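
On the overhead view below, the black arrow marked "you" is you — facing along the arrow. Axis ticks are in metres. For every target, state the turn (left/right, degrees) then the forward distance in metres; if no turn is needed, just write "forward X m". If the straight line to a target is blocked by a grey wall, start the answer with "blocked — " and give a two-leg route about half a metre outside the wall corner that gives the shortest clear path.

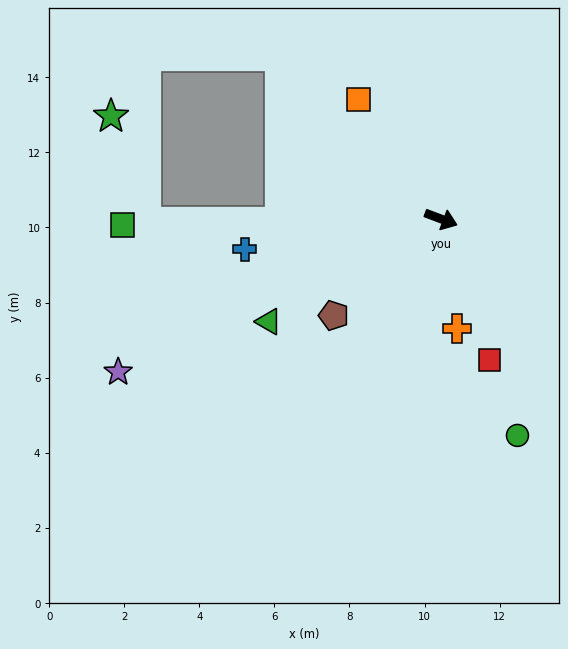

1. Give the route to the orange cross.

turn right 61°, forward 2.9 m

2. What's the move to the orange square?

turn left 145°, forward 3.9 m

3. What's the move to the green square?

turn right 158°, forward 8.5 m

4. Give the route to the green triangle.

turn right 129°, forward 5.3 m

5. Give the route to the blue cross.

turn right 151°, forward 5.3 m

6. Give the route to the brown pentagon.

turn right 117°, forward 3.8 m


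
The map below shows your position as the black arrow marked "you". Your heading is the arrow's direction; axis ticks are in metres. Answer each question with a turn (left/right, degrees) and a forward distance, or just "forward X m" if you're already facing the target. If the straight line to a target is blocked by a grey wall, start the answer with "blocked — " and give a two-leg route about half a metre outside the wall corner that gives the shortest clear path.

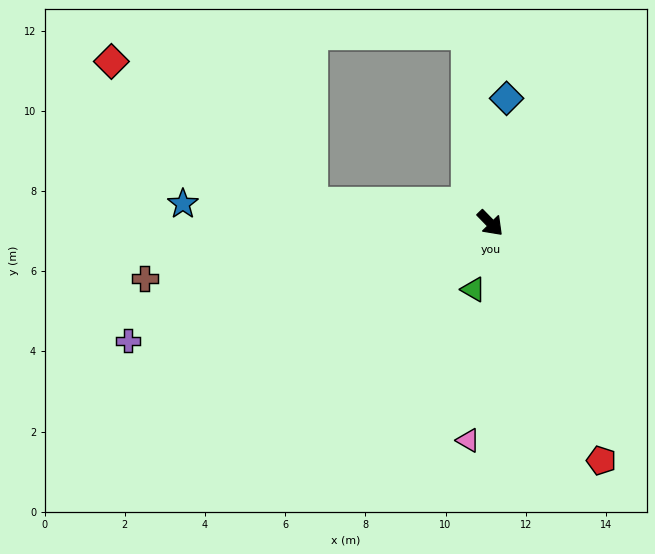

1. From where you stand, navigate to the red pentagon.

turn right 19°, forward 6.5 m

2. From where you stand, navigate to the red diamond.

blocked — turn right 140°, forward 4.5 m, then turn right 30°, forward 6.1 m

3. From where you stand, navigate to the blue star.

turn right 138°, forward 7.7 m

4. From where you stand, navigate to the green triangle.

turn right 59°, forward 1.7 m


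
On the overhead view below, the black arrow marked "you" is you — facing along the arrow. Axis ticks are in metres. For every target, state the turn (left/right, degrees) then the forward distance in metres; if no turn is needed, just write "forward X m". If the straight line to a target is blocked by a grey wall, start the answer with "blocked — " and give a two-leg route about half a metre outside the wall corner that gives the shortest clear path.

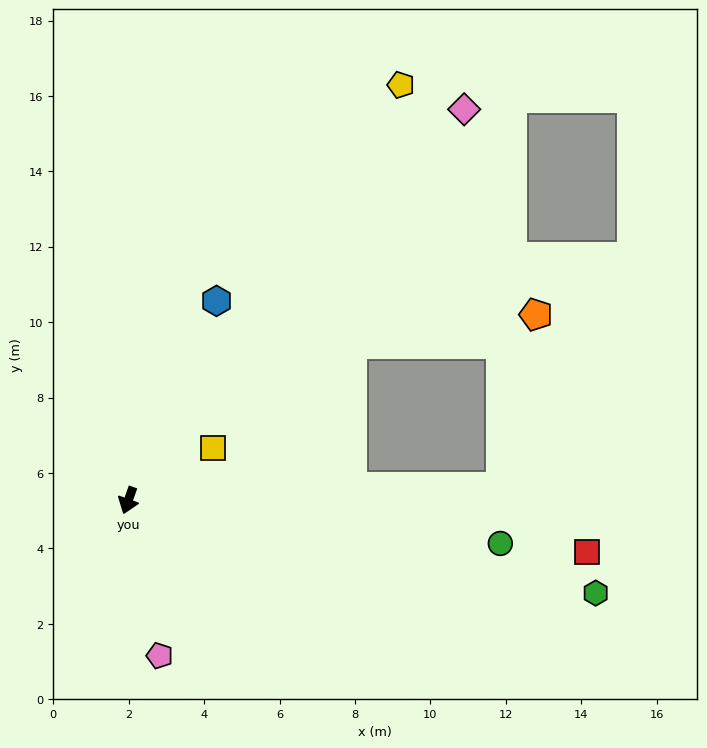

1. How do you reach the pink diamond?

turn left 159°, forward 13.7 m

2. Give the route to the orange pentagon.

blocked — turn left 111°, forward 9.9 m, then turn left 78°, forward 4.7 m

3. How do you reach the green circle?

turn left 103°, forward 9.9 m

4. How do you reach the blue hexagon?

turn left 176°, forward 5.8 m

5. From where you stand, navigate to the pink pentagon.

turn left 31°, forward 4.2 m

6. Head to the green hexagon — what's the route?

turn left 98°, forward 12.6 m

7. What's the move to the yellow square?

turn left 141°, forward 2.7 m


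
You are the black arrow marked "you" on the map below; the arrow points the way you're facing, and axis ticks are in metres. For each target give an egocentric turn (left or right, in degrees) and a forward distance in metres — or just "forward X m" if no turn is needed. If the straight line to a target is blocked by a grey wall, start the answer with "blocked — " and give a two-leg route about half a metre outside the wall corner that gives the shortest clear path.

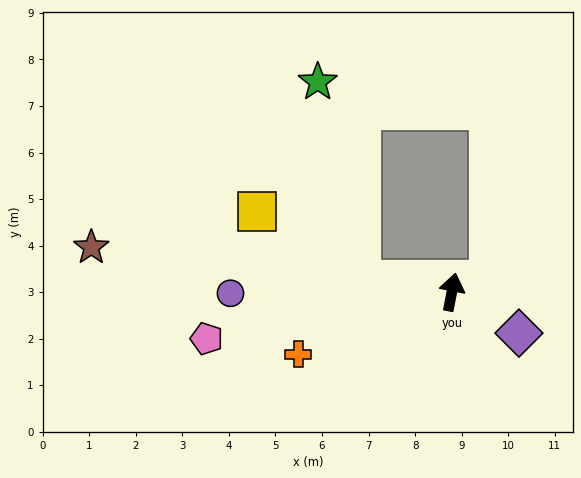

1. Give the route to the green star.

blocked — turn left 93°, forward 2.0 m, then turn right 70°, forward 4.4 m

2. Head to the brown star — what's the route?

turn left 94°, forward 7.8 m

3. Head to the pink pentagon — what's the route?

turn left 112°, forward 5.4 m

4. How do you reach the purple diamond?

turn right 111°, forward 1.7 m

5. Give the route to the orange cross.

turn left 123°, forward 3.6 m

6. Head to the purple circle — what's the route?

turn left 101°, forward 4.8 m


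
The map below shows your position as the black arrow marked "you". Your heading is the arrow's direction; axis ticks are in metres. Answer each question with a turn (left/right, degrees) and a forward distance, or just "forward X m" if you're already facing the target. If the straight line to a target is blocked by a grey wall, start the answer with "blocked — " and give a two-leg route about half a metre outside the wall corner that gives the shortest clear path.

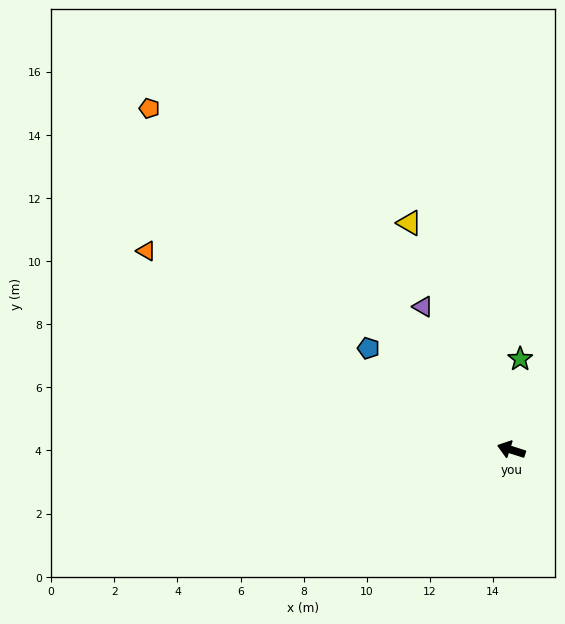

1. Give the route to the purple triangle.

turn right 41°, forward 5.3 m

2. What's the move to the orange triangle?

turn right 11°, forward 13.2 m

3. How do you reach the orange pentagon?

turn right 26°, forward 15.8 m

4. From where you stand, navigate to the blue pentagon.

turn right 18°, forward 5.6 m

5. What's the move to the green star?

turn right 78°, forward 2.9 m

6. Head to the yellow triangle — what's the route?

turn right 48°, forward 7.9 m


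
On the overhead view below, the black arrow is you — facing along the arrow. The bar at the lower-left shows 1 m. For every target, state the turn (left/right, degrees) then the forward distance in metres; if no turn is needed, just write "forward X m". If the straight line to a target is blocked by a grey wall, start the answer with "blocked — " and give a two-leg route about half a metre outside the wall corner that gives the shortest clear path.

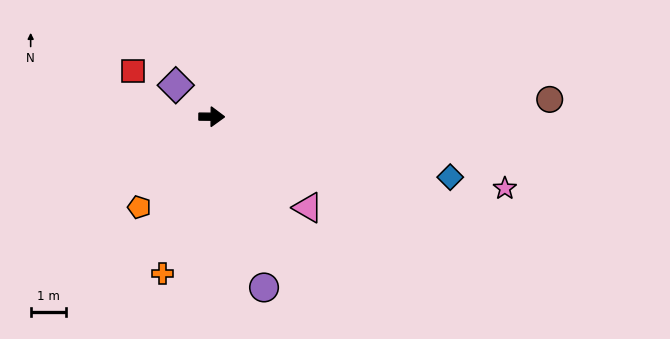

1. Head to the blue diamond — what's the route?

turn right 14°, forward 7.0 m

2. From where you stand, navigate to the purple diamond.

turn left 139°, forward 1.4 m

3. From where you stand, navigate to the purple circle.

turn right 72°, forward 5.1 m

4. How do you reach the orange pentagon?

turn right 128°, forward 3.3 m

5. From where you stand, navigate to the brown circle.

turn left 3°, forward 9.6 m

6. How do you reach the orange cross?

turn right 107°, forward 4.7 m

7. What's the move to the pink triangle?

turn right 43°, forward 3.8 m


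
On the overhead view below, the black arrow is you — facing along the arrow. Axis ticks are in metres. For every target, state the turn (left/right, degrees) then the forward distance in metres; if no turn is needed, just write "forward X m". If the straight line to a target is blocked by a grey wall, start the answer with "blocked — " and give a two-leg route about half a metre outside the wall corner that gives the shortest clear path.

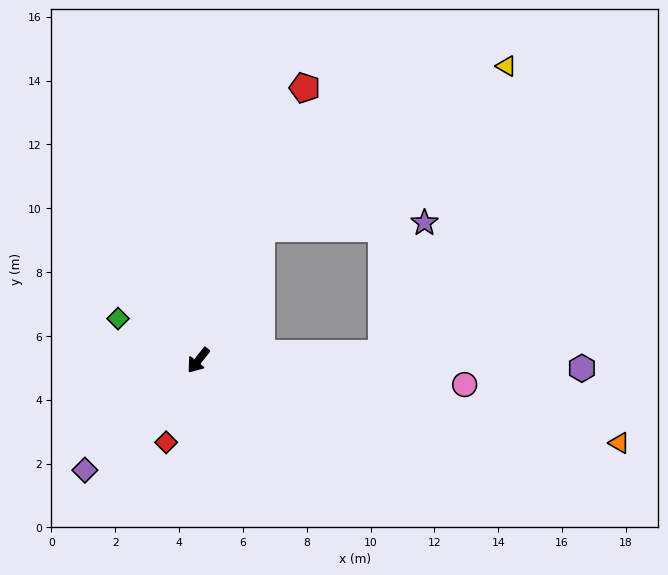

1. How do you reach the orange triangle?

turn left 117°, forward 13.4 m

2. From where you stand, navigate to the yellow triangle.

blocked — turn right 167°, forward 4.6 m, then turn right 31°, forward 9.2 m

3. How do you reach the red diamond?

turn left 17°, forward 2.8 m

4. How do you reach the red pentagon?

turn right 163°, forward 9.2 m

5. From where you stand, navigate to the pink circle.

turn left 123°, forward 8.4 m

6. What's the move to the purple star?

blocked — turn right 167°, forward 4.6 m, then turn right 63°, forward 5.1 m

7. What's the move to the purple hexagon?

turn left 127°, forward 12.0 m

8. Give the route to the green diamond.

turn right 79°, forward 2.8 m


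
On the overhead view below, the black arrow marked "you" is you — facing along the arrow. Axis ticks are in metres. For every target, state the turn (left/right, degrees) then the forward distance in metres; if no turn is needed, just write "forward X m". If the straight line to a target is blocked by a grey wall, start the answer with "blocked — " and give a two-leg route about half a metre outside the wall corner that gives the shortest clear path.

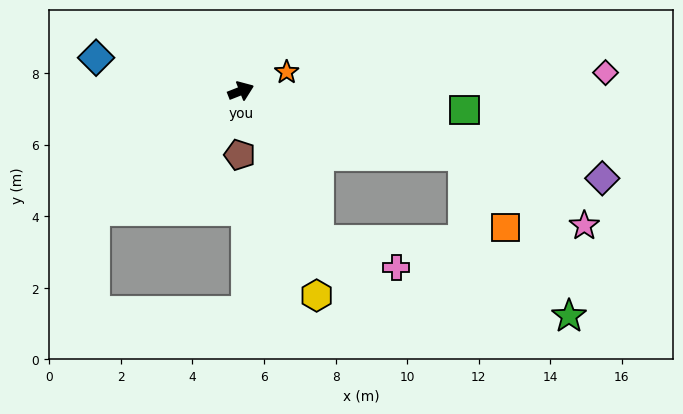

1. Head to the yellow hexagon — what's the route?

turn right 91°, forward 6.1 m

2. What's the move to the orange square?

blocked — turn right 38°, forward 6.5 m, then turn right 43°, forward 2.3 m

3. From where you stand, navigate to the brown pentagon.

turn right 113°, forward 1.8 m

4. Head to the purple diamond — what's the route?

turn right 35°, forward 10.4 m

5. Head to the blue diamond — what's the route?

turn left 146°, forward 4.2 m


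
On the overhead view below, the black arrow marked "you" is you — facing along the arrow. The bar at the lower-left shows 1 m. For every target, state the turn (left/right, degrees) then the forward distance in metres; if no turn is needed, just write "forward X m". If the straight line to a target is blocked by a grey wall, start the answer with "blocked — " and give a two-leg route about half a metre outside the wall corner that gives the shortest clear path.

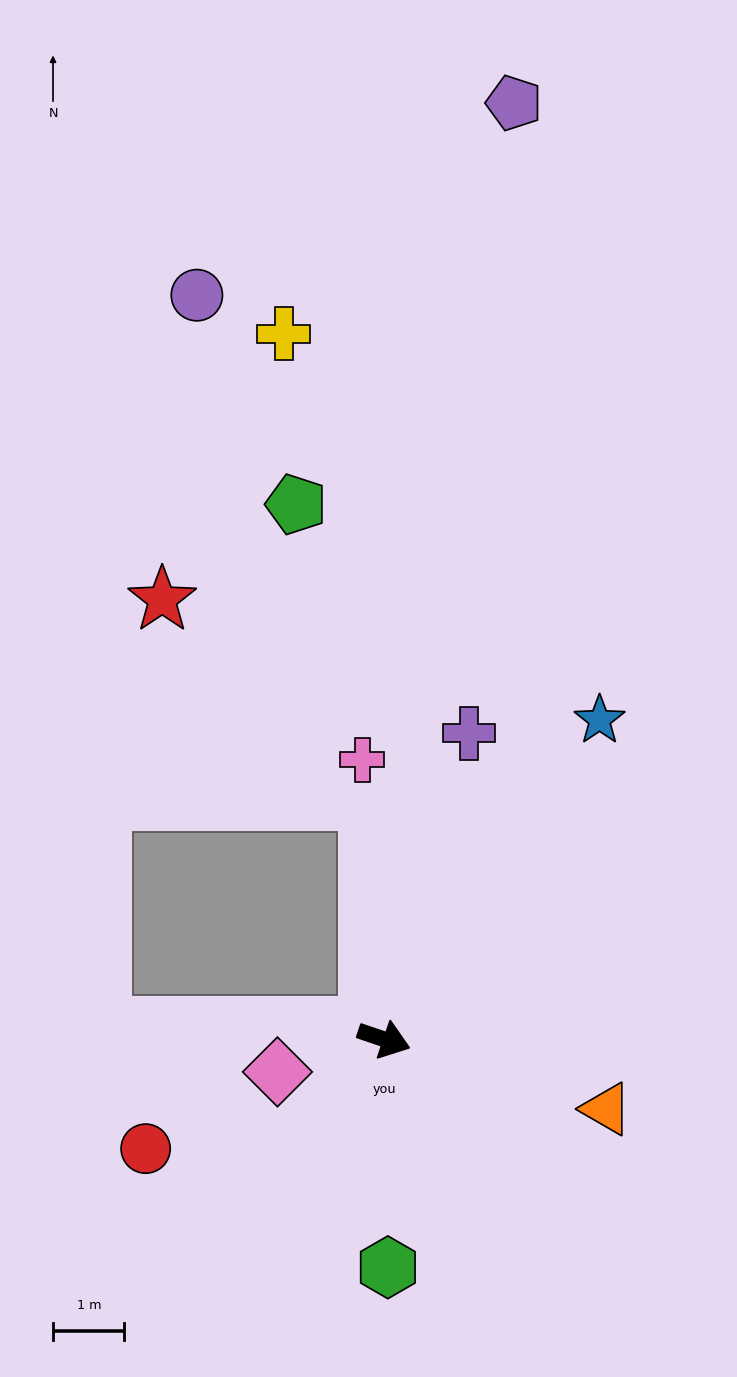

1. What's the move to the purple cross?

turn left 93°, forward 4.4 m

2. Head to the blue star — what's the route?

turn left 75°, forward 5.4 m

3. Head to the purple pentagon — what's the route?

turn left 101°, forward 13.2 m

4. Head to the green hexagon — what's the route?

turn right 70°, forward 3.2 m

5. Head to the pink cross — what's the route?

turn left 113°, forward 3.9 m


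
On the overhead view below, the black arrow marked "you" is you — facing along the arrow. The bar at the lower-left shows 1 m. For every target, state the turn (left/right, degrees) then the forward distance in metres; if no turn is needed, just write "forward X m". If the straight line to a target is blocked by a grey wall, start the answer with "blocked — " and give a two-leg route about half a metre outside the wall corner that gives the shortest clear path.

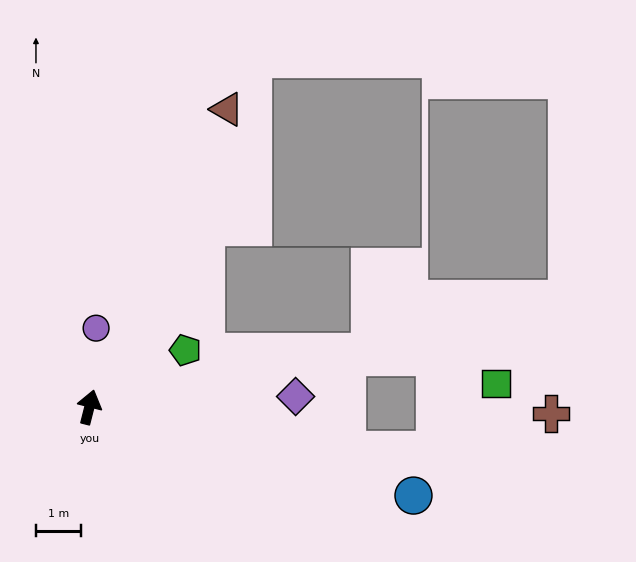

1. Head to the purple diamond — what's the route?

turn right 73°, forward 4.6 m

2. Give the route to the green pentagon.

turn right 45°, forward 2.5 m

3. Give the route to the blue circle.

turn right 91°, forward 7.4 m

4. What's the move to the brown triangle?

turn right 11°, forward 7.3 m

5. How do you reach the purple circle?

turn left 9°, forward 1.8 m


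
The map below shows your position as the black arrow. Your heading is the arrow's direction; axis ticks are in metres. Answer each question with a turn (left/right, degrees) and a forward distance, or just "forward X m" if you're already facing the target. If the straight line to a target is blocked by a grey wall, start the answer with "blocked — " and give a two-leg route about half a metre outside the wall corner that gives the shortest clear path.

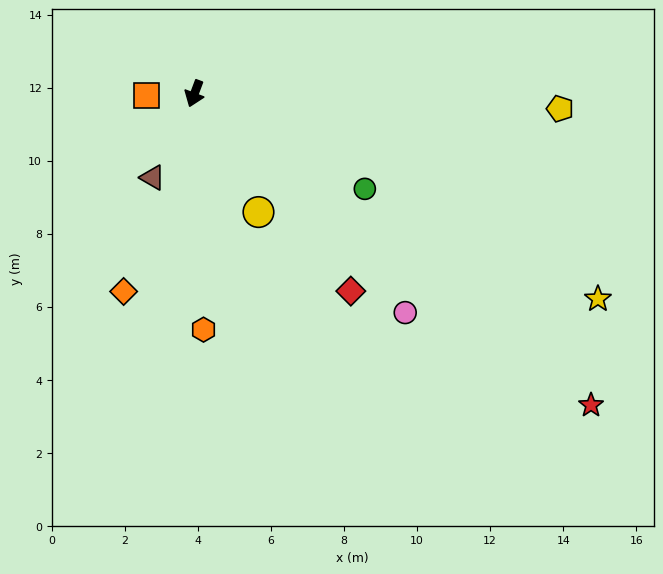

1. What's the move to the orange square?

turn right 67°, forward 1.3 m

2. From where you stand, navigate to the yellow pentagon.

turn left 108°, forward 10.0 m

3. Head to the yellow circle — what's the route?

turn left 49°, forward 3.7 m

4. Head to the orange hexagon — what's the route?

turn left 23°, forward 6.5 m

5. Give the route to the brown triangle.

turn right 6°, forward 2.6 m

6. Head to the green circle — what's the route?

turn left 81°, forward 5.3 m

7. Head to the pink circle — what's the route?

turn left 64°, forward 8.3 m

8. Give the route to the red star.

turn left 72°, forward 13.8 m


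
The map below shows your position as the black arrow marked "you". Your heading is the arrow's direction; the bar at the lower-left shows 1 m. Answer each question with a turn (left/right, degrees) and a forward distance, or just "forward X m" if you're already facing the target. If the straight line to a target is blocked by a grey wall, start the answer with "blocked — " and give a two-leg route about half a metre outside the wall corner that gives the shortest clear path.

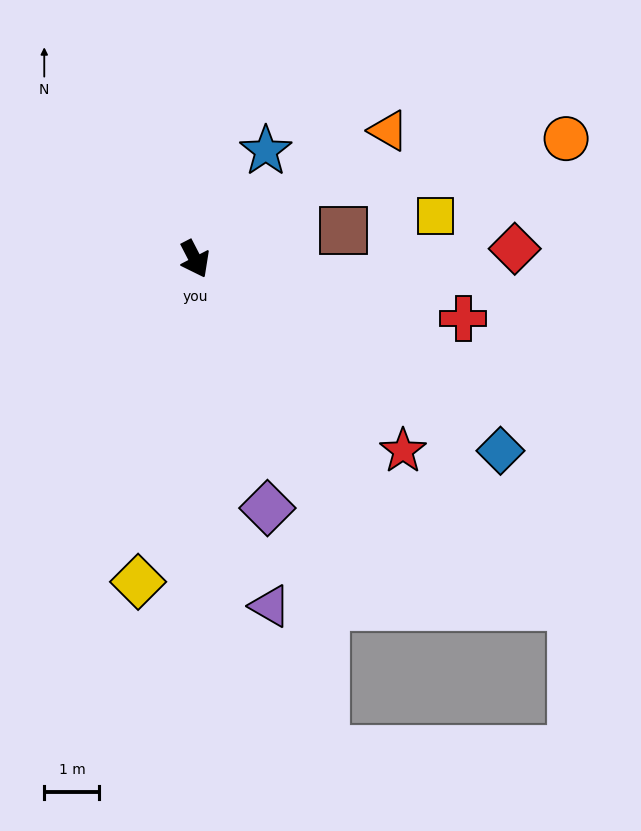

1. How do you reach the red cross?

turn left 50°, forward 5.0 m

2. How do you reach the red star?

turn left 20°, forward 5.1 m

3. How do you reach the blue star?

turn left 119°, forward 2.3 m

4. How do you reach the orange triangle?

turn left 96°, forward 4.2 m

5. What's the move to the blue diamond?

turn left 31°, forward 6.5 m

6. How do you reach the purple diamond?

turn right 11°, forward 4.7 m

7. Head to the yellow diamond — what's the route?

turn right 37°, forward 5.9 m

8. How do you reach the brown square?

turn left 74°, forward 2.7 m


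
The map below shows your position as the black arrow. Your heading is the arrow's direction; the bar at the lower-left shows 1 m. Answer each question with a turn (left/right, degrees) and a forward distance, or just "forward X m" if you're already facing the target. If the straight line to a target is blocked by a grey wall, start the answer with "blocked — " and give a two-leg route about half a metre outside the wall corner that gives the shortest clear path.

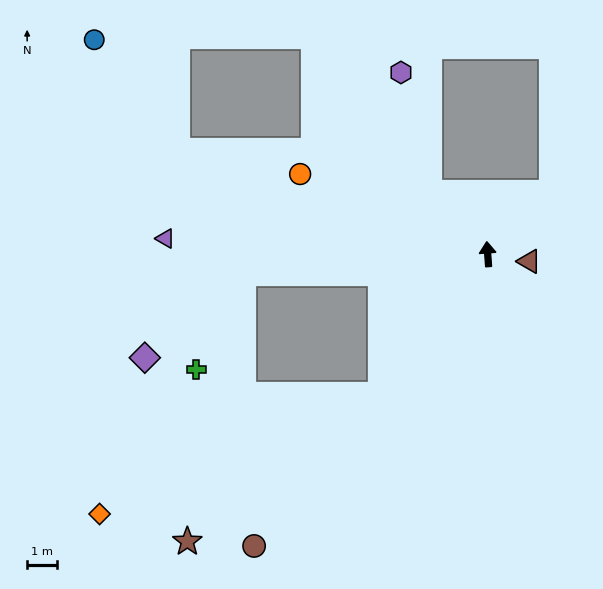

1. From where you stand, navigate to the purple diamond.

blocked — turn left 90°, forward 8.2 m, then turn left 36°, forward 4.3 m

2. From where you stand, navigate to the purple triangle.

turn left 83°, forward 10.8 m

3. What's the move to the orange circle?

turn left 63°, forward 6.8 m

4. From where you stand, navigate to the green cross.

blocked — turn left 90°, forward 8.2 m, then turn left 60°, forward 3.6 m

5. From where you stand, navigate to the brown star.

blocked — turn left 138°, forward 5.9 m, then turn right 15°, forward 8.1 m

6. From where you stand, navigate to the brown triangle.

turn right 104°, forward 1.4 m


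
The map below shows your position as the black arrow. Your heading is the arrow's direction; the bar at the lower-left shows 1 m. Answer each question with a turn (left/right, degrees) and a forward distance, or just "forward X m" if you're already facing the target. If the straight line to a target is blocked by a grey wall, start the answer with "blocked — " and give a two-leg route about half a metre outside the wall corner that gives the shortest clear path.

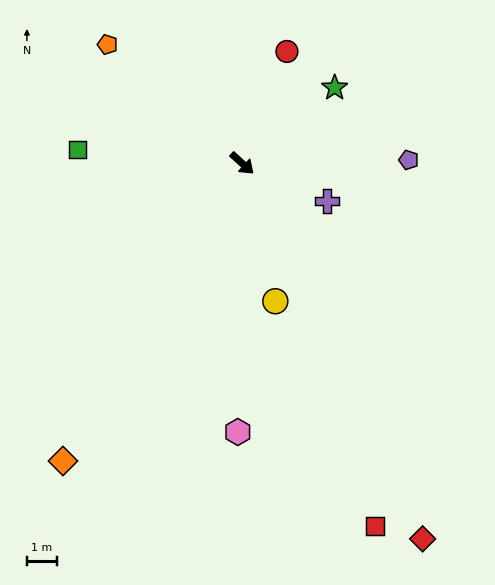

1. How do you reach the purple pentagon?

turn left 43°, forward 5.5 m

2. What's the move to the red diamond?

turn right 22°, forward 13.8 m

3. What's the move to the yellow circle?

turn right 34°, forward 4.7 m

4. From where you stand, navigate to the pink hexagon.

turn right 49°, forward 8.9 m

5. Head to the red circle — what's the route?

turn left 110°, forward 4.0 m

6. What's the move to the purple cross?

turn left 18°, forward 3.1 m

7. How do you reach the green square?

turn right 143°, forward 5.5 m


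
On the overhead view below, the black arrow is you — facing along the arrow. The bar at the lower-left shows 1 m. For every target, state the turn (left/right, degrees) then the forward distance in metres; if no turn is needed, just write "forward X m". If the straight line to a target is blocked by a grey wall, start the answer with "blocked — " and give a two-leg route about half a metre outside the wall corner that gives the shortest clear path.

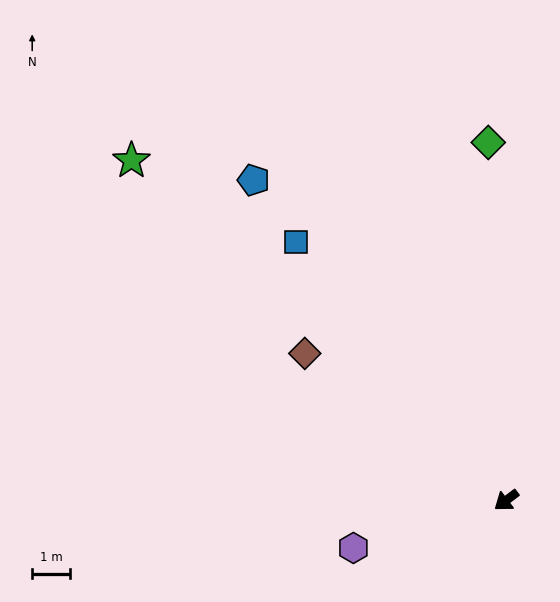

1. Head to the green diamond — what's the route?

turn right 124°, forward 9.4 m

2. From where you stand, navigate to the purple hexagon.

turn right 20°, forward 4.2 m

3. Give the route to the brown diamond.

turn right 73°, forward 6.6 m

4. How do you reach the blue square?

turn right 88°, forward 8.8 m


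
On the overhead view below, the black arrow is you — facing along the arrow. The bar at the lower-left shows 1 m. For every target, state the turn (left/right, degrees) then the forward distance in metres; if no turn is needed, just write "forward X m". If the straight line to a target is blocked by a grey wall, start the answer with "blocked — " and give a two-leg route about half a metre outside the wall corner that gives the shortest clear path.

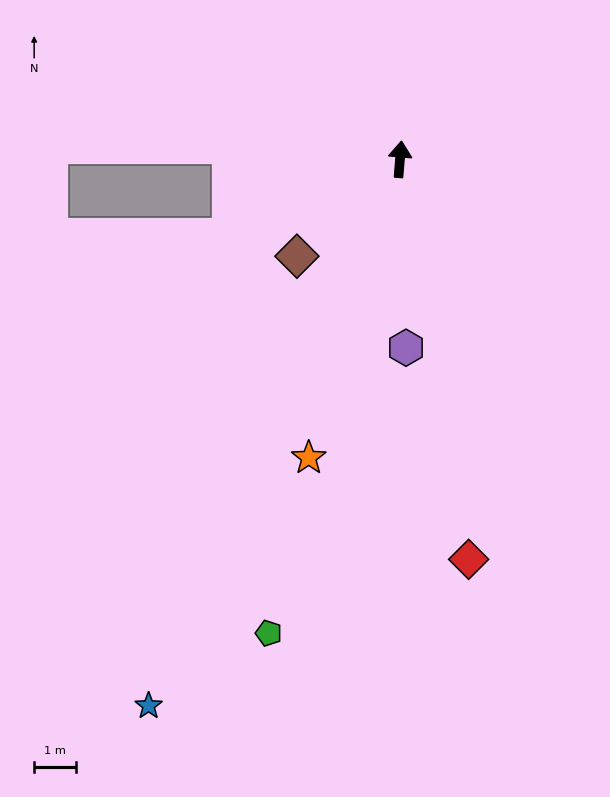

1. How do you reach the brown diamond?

turn left 138°, forward 3.4 m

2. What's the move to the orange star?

turn left 168°, forward 7.5 m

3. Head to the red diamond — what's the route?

turn right 166°, forward 9.7 m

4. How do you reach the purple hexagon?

turn right 173°, forward 4.5 m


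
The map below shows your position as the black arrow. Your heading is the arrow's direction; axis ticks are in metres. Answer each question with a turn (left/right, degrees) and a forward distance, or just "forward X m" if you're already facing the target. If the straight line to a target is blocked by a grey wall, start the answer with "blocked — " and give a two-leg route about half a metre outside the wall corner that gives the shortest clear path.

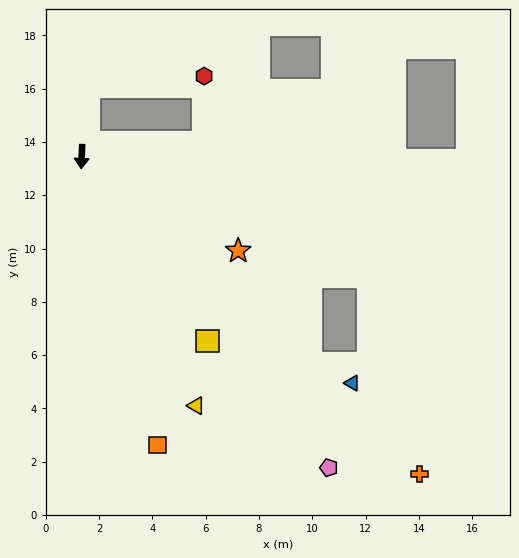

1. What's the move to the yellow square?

turn left 37°, forward 8.4 m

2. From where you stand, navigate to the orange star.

turn left 61°, forward 6.9 m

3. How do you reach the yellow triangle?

turn left 27°, forward 10.3 m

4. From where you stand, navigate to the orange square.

turn left 17°, forward 11.2 m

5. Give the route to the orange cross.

turn left 49°, forward 17.4 m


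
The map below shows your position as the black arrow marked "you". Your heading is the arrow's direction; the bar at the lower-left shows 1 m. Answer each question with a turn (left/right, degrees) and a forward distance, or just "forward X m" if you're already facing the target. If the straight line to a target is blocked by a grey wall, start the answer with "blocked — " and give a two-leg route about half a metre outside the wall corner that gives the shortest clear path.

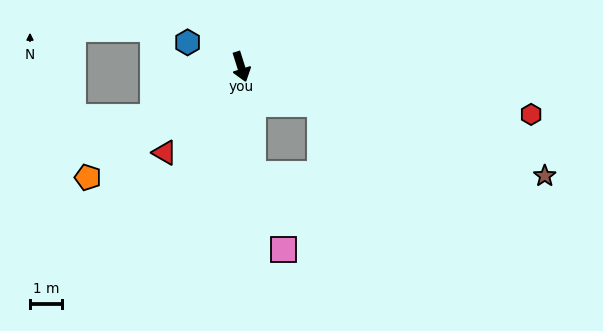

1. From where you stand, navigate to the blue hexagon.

turn right 132°, forward 1.8 m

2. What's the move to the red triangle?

turn right 59°, forward 3.6 m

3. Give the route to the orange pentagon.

turn right 72°, forward 5.9 m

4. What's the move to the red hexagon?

turn left 63°, forward 9.2 m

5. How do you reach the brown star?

turn left 53°, forward 10.1 m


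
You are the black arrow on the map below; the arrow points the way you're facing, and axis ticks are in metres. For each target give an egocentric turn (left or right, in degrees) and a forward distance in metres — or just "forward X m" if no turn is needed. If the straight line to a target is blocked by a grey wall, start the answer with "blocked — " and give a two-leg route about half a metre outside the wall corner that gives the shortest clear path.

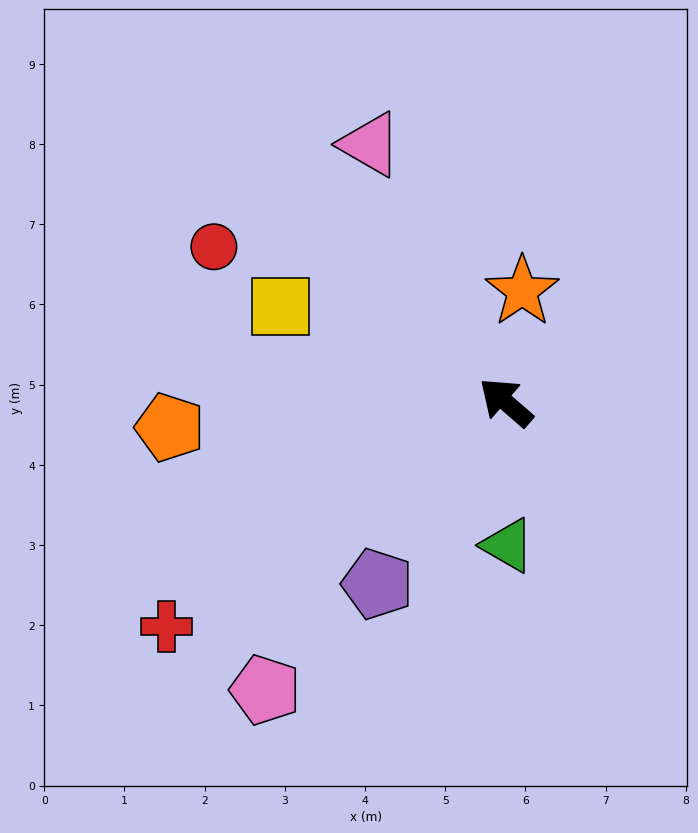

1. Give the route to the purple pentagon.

turn left 96°, forward 2.8 m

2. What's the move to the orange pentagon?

turn left 45°, forward 4.2 m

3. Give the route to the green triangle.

turn left 132°, forward 1.8 m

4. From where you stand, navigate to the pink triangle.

turn right 21°, forward 3.6 m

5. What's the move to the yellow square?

turn left 18°, forward 3.1 m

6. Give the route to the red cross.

turn left 74°, forward 5.1 m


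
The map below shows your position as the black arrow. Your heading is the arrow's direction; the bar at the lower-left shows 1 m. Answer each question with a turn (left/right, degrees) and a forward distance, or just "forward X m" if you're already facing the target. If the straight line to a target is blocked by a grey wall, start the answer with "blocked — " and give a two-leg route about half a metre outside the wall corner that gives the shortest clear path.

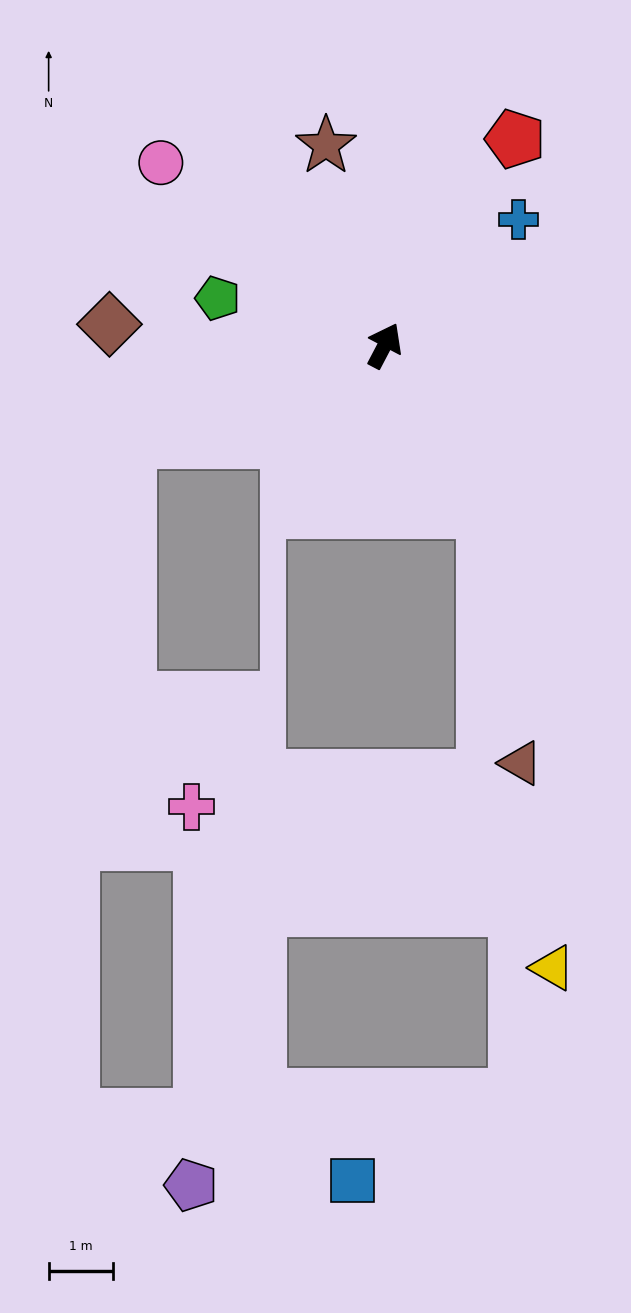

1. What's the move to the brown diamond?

turn left 113°, forward 4.3 m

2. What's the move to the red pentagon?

turn right 5°, forward 3.8 m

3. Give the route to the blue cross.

turn right 19°, forward 2.8 m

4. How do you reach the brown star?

turn left 44°, forward 3.2 m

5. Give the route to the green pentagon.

turn left 102°, forward 2.7 m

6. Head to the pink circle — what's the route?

turn left 78°, forward 4.5 m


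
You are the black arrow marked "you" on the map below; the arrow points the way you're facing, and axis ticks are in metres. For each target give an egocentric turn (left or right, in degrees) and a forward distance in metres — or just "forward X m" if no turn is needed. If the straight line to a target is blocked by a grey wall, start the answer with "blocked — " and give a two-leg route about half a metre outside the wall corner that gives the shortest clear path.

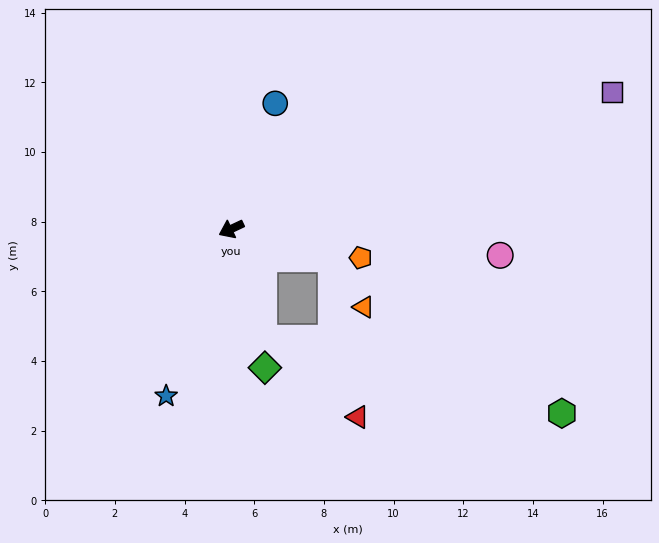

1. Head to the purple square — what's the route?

turn left 175°, forward 11.6 m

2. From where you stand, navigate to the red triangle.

blocked — turn left 139°, forward 3.0 m, then turn right 65°, forward 4.6 m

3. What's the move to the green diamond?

turn left 78°, forward 4.1 m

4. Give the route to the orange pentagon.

turn left 142°, forward 3.8 m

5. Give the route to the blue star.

turn left 43°, forward 5.1 m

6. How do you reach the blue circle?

turn right 135°, forward 3.8 m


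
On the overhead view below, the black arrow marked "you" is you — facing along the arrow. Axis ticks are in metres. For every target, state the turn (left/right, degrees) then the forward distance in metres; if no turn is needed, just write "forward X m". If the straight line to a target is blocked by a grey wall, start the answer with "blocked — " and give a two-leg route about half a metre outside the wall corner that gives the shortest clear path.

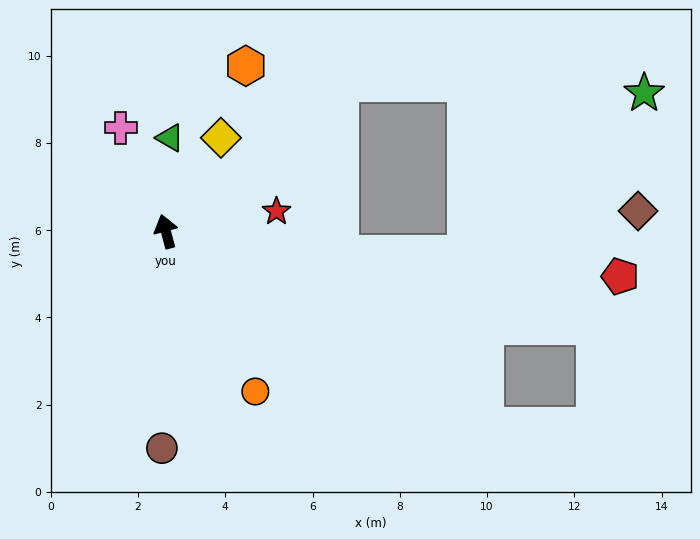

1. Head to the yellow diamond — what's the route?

turn right 45°, forward 2.5 m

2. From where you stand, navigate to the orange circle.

turn right 166°, forward 4.2 m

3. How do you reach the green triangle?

turn right 17°, forward 2.1 m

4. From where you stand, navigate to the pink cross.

turn left 9°, forward 2.6 m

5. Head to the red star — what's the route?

turn right 95°, forward 2.6 m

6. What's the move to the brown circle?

turn left 164°, forward 5.0 m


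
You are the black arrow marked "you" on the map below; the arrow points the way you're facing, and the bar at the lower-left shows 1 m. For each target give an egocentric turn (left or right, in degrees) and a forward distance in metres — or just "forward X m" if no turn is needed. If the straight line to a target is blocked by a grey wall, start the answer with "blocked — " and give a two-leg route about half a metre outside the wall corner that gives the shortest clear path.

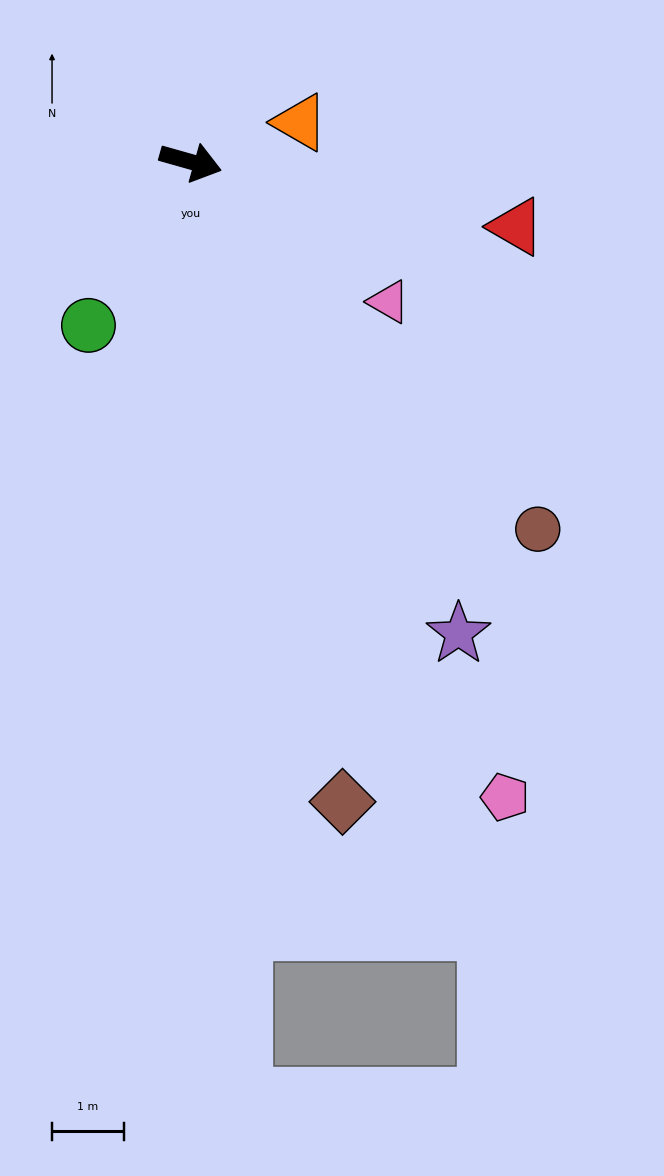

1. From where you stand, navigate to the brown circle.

turn right 31°, forward 7.0 m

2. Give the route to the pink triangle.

turn right 19°, forward 3.4 m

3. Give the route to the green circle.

turn right 106°, forward 2.7 m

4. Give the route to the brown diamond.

turn right 61°, forward 9.1 m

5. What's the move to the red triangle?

turn left 5°, forward 4.6 m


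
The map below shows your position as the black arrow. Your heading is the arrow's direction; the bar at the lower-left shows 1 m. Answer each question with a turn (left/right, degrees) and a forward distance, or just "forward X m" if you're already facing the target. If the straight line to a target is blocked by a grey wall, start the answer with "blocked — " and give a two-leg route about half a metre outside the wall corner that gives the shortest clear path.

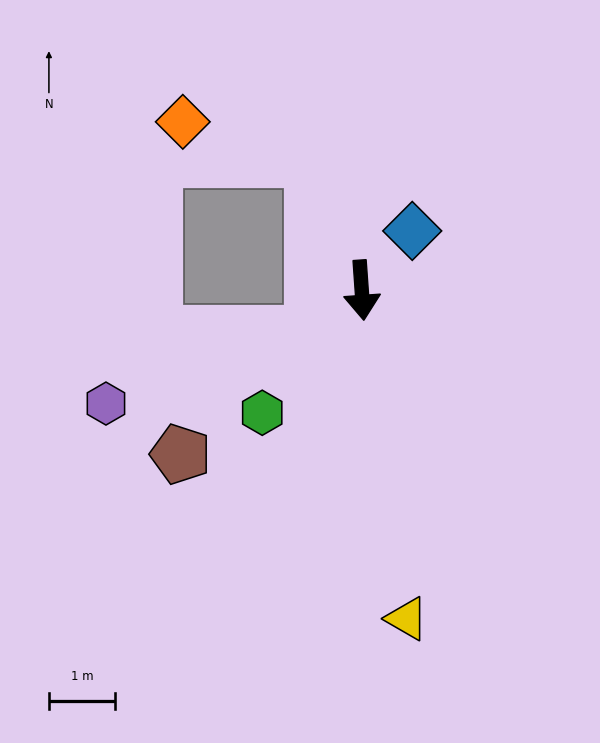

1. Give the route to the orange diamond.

blocked — turn right 163°, forward 2.1 m, then turn left 53°, forward 2.0 m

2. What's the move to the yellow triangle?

turn left 4°, forward 5.0 m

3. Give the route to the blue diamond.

turn left 136°, forward 1.2 m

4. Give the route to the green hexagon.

turn right 43°, forward 2.4 m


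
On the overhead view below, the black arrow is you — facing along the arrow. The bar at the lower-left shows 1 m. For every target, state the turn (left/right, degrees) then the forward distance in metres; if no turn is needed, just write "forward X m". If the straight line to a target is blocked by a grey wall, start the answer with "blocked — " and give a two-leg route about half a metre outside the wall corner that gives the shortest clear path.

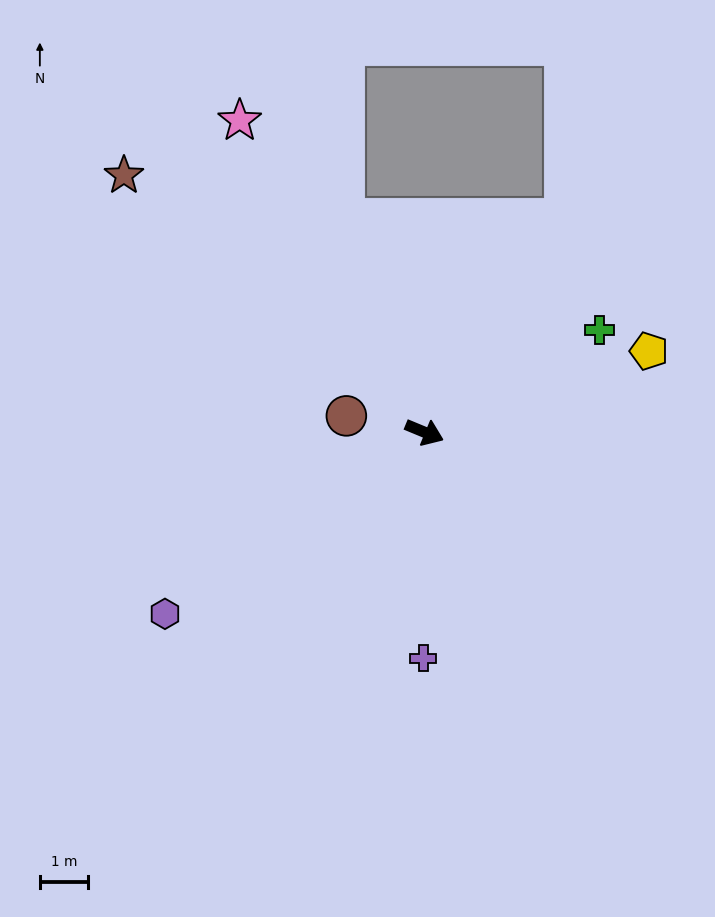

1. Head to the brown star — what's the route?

turn left 162°, forward 8.2 m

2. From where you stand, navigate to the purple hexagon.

turn right 122°, forward 6.6 m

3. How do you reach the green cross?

turn left 53°, forward 4.2 m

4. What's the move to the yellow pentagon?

turn left 42°, forward 5.0 m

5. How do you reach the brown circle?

turn right 169°, forward 1.7 m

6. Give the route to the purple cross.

turn right 68°, forward 4.7 m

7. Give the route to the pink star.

turn left 143°, forward 7.5 m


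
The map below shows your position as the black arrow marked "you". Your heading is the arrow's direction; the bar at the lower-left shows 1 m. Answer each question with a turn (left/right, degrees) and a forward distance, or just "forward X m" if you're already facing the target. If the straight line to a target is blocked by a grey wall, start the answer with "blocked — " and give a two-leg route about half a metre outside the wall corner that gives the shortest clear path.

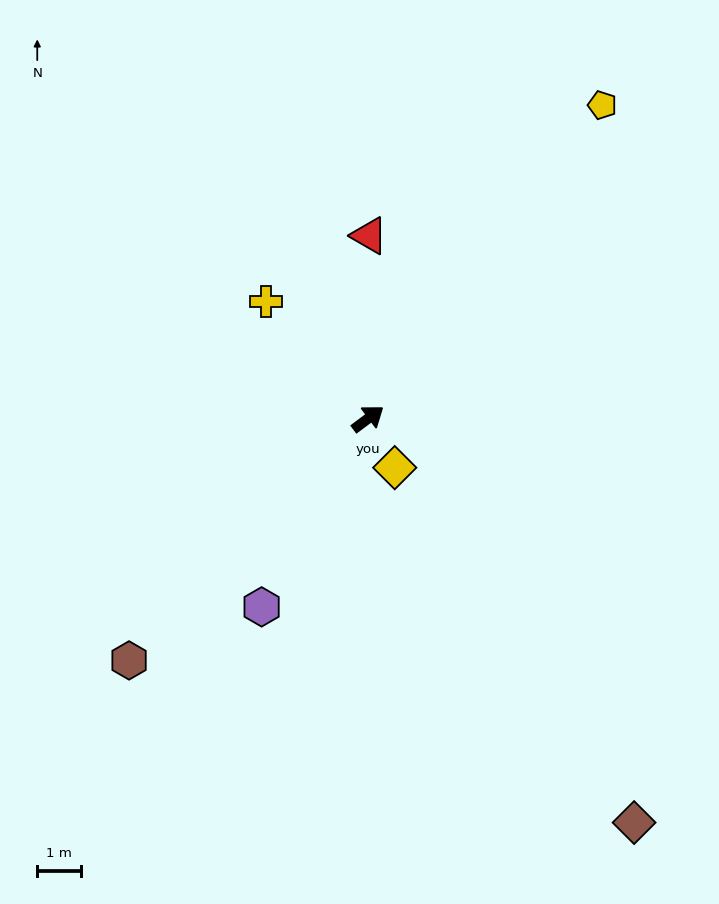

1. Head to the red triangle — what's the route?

turn left 53°, forward 4.1 m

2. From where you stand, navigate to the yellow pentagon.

turn left 16°, forward 8.9 m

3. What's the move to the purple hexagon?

turn right 156°, forward 4.9 m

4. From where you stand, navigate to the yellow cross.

turn left 94°, forward 3.5 m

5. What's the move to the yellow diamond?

turn right 98°, forward 1.3 m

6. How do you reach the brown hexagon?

turn right 171°, forward 7.7 m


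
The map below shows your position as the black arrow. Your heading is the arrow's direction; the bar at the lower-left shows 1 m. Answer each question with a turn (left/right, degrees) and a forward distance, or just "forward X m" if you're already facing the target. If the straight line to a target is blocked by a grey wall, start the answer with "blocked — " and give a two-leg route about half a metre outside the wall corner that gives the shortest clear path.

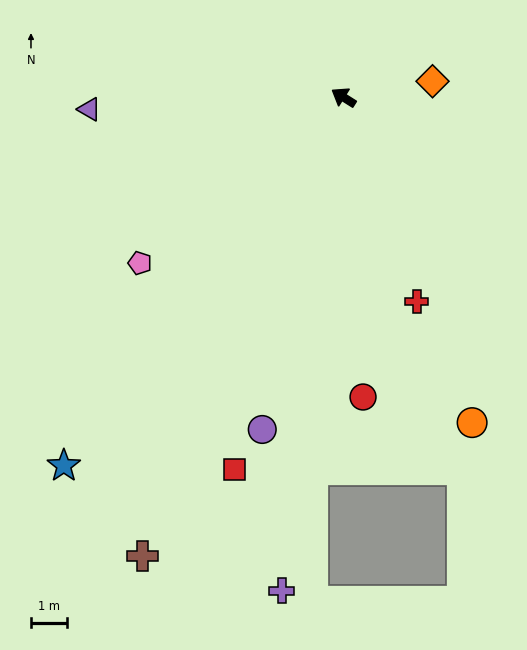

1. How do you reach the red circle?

turn left 126°, forward 8.3 m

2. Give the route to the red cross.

turn left 142°, forward 6.0 m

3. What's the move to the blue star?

turn left 85°, forward 12.8 m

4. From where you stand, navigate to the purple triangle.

turn left 35°, forward 7.0 m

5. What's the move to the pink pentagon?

turn left 71°, forward 7.3 m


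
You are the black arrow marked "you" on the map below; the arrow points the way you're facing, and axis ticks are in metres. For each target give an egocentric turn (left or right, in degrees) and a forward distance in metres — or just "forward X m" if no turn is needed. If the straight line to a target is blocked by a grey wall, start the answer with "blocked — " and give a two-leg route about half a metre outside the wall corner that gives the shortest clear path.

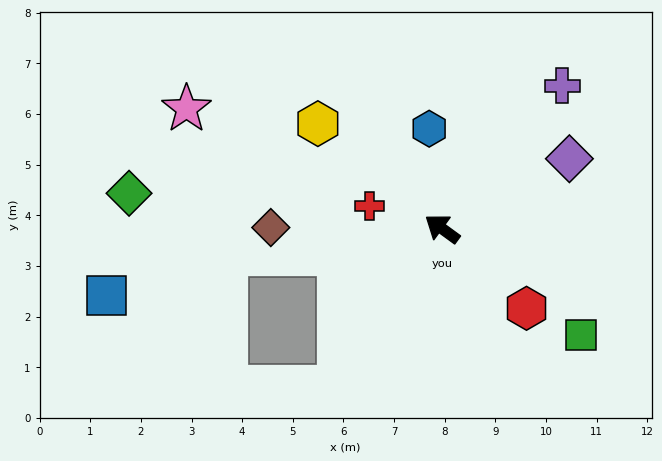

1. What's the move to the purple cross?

turn right 94°, forward 3.7 m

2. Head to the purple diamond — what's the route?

turn right 115°, forward 2.9 m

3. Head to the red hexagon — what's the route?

turn left 173°, forward 2.3 m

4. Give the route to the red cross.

turn left 19°, forward 1.5 m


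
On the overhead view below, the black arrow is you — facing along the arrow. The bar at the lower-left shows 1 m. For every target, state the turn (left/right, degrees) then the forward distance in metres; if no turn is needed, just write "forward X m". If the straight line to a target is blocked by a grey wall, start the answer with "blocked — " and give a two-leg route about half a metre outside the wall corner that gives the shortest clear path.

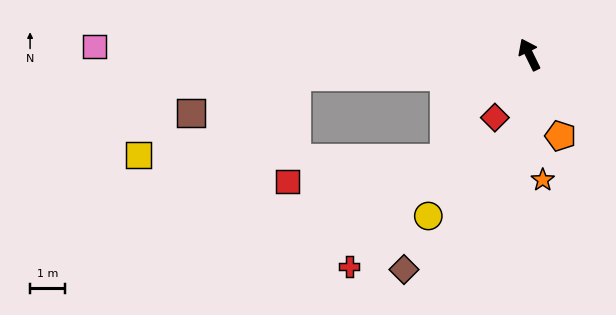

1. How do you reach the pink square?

turn left 63°, forward 12.3 m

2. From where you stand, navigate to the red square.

blocked — turn left 69°, forward 6.6 m, then turn left 81°, forward 3.0 m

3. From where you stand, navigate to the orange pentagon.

turn left 175°, forward 2.5 m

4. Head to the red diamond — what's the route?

turn left 125°, forward 2.0 m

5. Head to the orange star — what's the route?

turn left 160°, forward 3.6 m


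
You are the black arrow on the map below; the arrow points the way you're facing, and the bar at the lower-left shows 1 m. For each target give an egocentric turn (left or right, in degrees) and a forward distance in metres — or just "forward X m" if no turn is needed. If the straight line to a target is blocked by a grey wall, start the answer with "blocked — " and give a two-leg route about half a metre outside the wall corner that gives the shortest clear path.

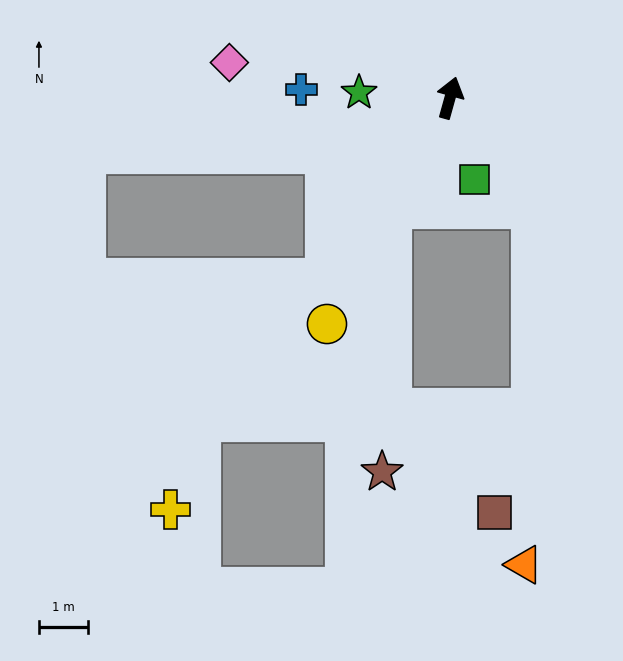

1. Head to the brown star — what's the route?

blocked — turn left 167°, forward 2.5 m, then turn left 27°, forward 5.4 m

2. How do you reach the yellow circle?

turn left 167°, forward 5.2 m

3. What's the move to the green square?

turn right 148°, forward 1.7 m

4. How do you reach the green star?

turn left 102°, forward 1.8 m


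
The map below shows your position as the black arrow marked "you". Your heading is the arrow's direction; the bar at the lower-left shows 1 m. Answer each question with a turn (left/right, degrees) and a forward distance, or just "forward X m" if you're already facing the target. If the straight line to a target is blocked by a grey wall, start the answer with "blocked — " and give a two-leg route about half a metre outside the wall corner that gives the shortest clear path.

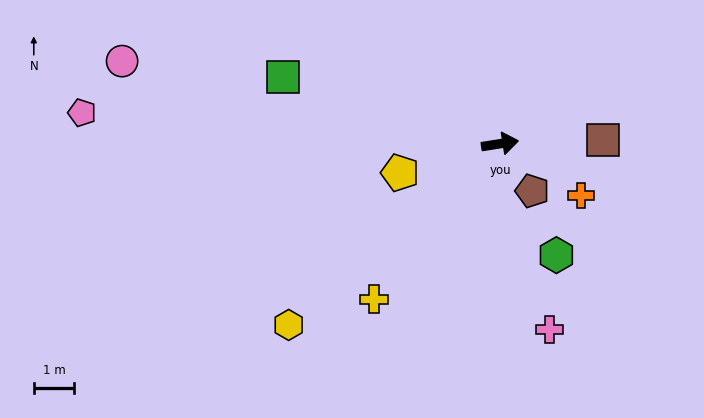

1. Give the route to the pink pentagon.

turn left 167°, forward 10.3 m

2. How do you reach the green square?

turn left 154°, forward 5.6 m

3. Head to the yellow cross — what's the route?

turn right 138°, forward 4.9 m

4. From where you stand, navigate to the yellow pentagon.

turn right 173°, forward 2.6 m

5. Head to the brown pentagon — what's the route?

turn right 65°, forward 1.4 m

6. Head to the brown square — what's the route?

turn right 7°, forward 2.5 m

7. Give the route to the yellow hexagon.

turn right 148°, forward 6.9 m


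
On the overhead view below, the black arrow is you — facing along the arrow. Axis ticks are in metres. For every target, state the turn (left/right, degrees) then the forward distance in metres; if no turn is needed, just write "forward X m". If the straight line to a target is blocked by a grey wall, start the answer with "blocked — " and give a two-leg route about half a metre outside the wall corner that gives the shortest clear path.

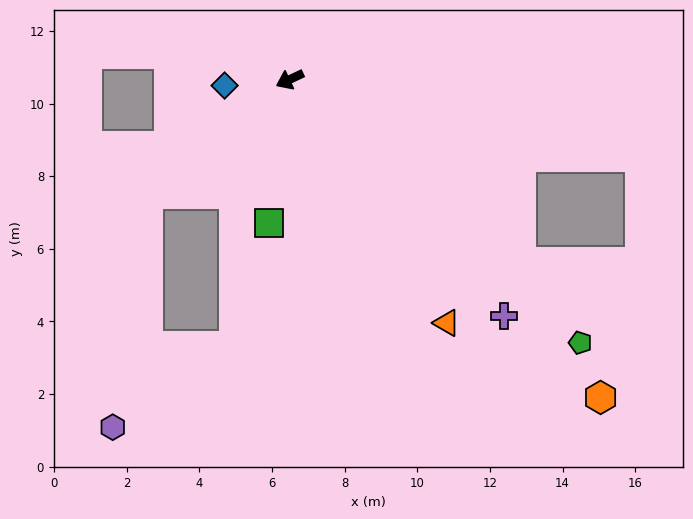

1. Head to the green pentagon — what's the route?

turn left 113°, forward 10.8 m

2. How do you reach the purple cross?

turn left 107°, forward 8.8 m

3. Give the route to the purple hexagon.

blocked — turn left 14°, forward 5.0 m, then turn left 42°, forward 6.5 m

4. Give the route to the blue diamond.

turn right 20°, forward 1.8 m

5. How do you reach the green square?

turn left 57°, forward 4.0 m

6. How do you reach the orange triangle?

turn left 98°, forward 8.0 m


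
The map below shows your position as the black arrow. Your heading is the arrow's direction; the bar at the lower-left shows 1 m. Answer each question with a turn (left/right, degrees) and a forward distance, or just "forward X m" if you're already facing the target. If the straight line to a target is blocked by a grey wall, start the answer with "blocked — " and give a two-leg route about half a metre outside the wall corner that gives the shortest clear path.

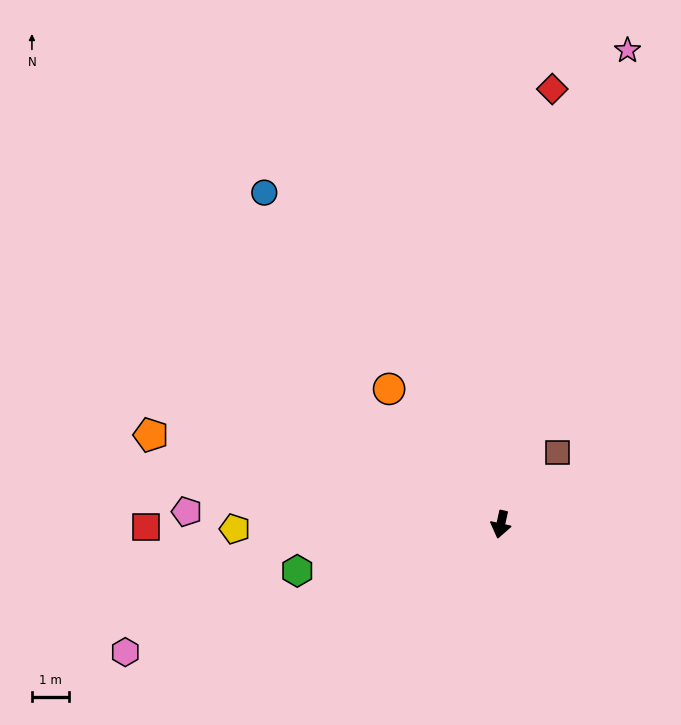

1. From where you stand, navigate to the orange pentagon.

turn right 92°, forward 9.7 m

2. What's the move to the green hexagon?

turn right 65°, forward 5.6 m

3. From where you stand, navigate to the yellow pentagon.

turn right 77°, forward 7.1 m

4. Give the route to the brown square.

turn left 154°, forward 2.5 m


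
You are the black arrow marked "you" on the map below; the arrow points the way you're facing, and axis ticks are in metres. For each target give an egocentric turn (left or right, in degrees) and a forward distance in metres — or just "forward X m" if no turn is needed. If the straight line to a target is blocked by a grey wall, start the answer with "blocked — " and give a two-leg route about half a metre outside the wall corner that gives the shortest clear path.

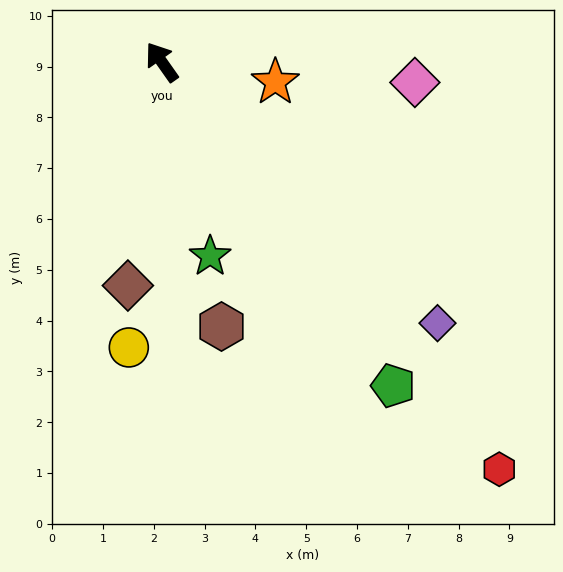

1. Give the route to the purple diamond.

turn right 169°, forward 7.5 m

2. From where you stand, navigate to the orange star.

turn right 135°, forward 2.3 m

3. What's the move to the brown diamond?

turn left 136°, forward 4.5 m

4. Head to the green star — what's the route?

turn left 159°, forward 3.9 m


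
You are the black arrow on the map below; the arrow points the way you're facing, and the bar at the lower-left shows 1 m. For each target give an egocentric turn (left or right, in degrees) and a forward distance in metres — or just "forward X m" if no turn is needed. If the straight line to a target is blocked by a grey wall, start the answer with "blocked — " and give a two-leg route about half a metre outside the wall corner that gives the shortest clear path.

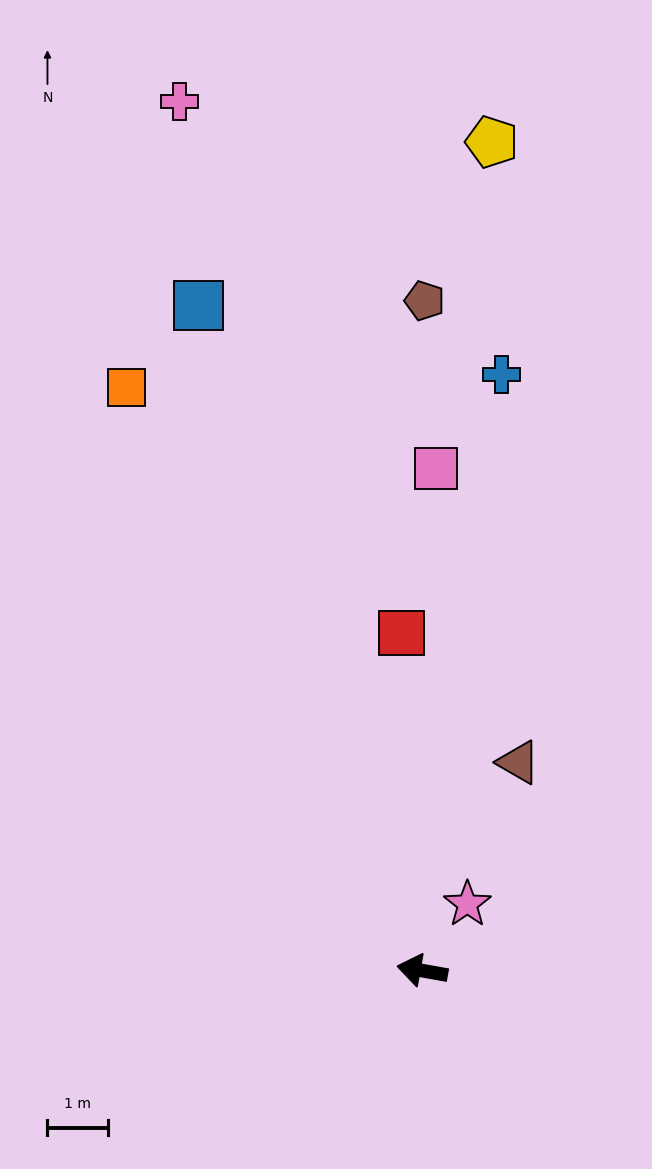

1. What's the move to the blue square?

turn right 61°, forward 11.6 m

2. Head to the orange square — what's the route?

turn right 53°, forward 10.8 m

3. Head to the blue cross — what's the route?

turn right 87°, forward 9.9 m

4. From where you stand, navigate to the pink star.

turn right 114°, forward 1.3 m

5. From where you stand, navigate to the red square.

turn right 76°, forward 5.6 m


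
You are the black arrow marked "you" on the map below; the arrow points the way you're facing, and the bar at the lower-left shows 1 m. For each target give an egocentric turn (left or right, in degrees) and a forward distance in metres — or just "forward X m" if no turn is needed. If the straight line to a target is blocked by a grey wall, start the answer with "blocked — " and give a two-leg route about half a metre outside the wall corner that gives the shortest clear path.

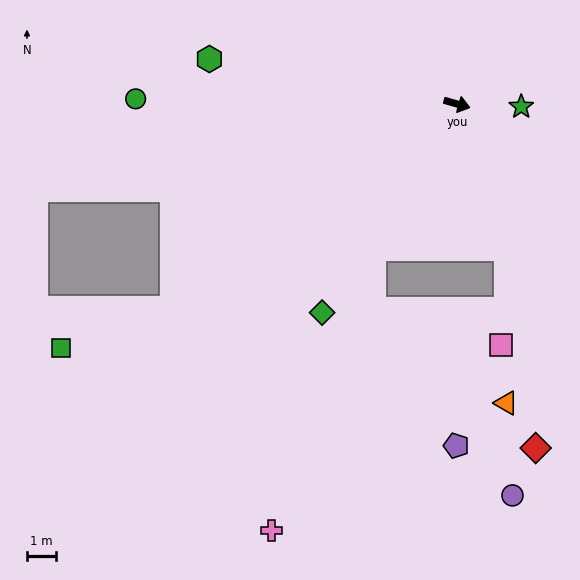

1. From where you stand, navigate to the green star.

turn left 14°, forward 2.2 m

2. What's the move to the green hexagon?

turn right 174°, forward 8.5 m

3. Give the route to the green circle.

turn right 165°, forward 10.9 m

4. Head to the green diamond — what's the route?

turn right 107°, forward 8.4 m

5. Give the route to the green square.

blocked — turn right 128°, forward 11.9 m, then turn right 17°, forward 4.0 m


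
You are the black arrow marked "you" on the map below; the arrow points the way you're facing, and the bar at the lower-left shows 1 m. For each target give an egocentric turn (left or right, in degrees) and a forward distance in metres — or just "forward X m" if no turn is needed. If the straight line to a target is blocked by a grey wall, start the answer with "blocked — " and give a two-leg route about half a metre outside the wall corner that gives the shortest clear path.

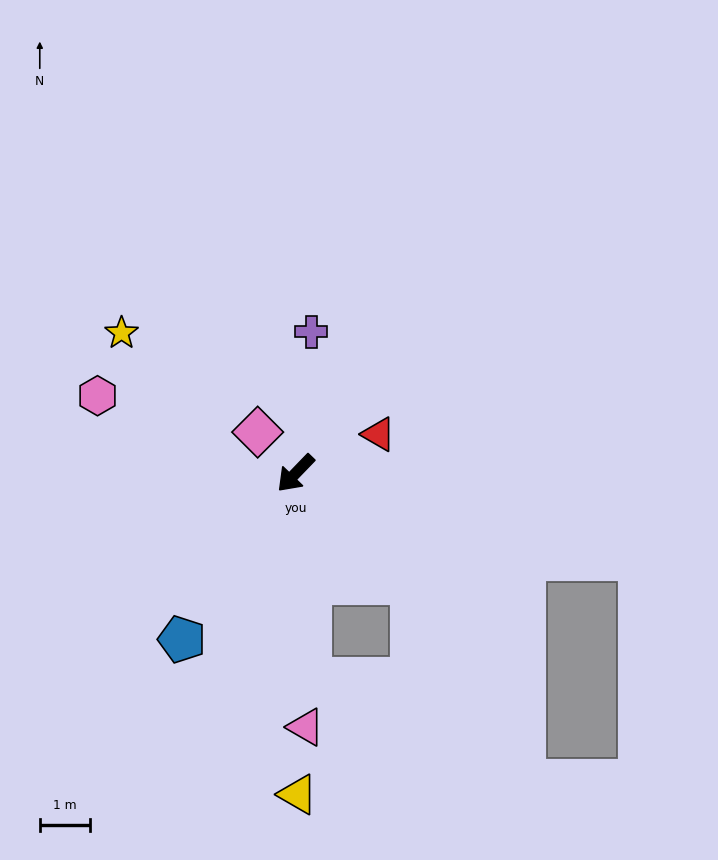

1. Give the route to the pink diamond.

turn right 93°, forward 1.1 m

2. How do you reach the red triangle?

turn left 159°, forward 1.8 m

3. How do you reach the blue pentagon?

turn left 10°, forward 4.0 m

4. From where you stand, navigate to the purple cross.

turn right 142°, forward 2.8 m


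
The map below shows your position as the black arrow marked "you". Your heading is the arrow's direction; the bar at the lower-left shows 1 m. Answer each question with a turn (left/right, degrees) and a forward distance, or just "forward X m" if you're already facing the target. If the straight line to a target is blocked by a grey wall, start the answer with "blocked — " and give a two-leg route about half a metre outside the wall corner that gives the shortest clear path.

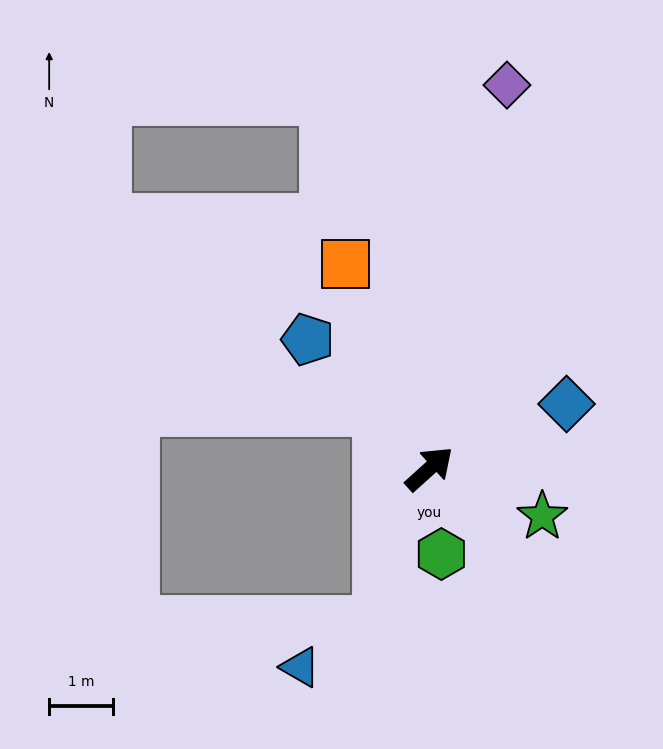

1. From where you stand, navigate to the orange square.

turn left 70°, forward 3.5 m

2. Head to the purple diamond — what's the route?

turn left 37°, forward 6.1 m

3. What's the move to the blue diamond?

turn right 17°, forward 2.4 m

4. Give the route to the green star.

turn right 65°, forward 1.9 m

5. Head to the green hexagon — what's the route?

turn right 124°, forward 1.3 m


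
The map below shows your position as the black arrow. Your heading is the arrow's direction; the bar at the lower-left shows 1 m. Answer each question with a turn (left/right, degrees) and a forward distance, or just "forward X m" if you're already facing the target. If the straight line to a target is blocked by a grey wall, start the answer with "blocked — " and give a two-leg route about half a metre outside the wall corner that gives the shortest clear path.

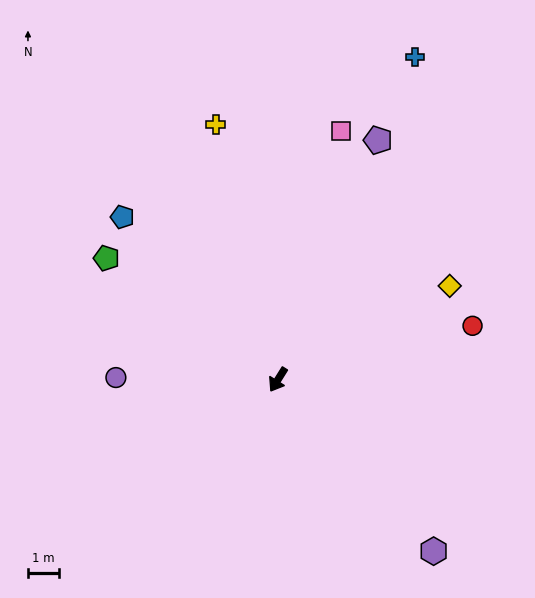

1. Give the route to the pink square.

turn right 162°, forward 8.3 m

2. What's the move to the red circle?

turn left 137°, forward 6.5 m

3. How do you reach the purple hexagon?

turn left 74°, forward 7.4 m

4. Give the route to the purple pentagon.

turn right 171°, forward 8.3 m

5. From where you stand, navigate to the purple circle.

turn right 59°, forward 5.2 m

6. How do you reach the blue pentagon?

turn right 104°, forward 7.2 m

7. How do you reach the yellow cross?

turn right 134°, forward 8.4 m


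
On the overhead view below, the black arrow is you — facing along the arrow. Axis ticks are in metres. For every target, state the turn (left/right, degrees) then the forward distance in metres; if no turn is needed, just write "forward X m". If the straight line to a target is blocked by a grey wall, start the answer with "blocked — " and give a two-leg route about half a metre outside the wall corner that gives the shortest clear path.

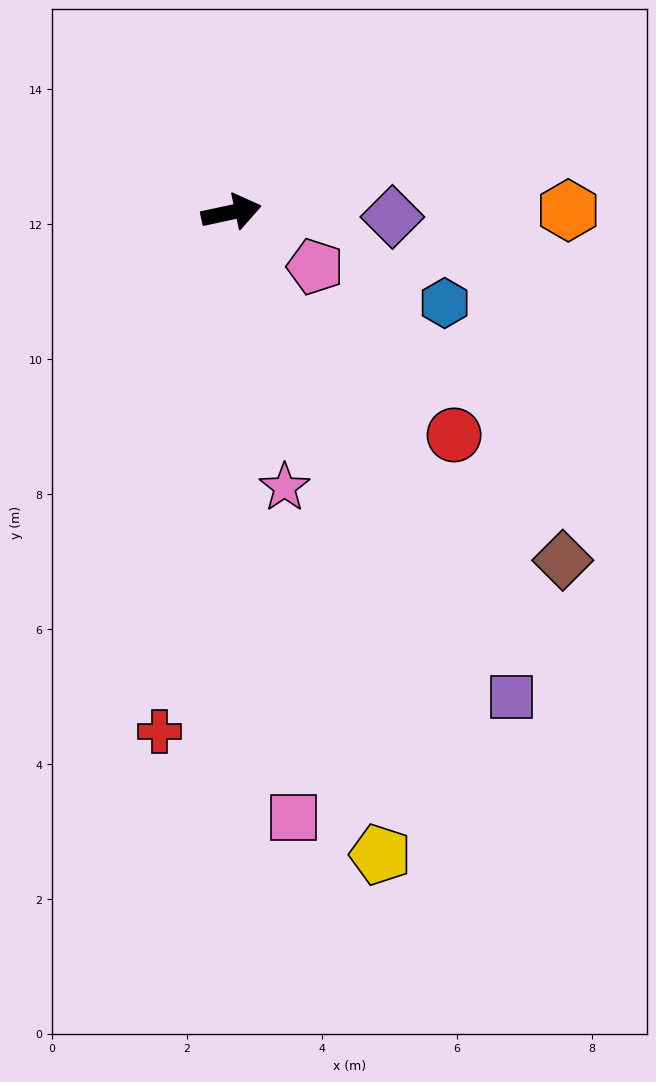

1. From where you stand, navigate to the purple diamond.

turn right 14°, forward 2.4 m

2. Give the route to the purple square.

turn right 72°, forward 8.3 m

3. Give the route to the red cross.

turn right 110°, forward 7.8 m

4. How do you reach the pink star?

turn right 91°, forward 4.2 m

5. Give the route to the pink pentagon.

turn right 45°, forward 1.5 m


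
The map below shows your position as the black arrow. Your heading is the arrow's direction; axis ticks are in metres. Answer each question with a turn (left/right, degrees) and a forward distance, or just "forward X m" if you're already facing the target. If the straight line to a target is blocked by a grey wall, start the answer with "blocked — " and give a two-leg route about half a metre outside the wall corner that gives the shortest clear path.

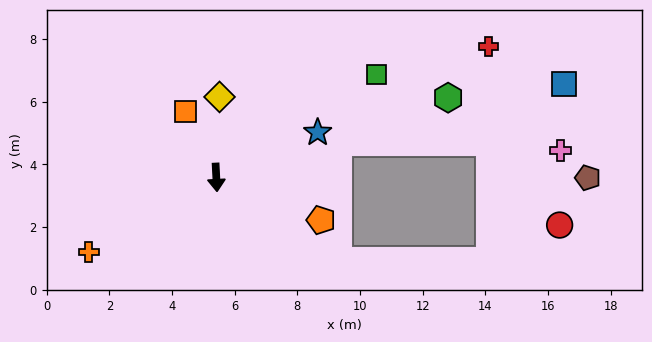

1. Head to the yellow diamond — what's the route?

turn left 175°, forward 2.6 m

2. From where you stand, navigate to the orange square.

turn right 158°, forward 2.3 m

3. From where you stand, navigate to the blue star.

turn left 111°, forward 3.5 m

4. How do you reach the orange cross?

turn right 63°, forward 4.7 m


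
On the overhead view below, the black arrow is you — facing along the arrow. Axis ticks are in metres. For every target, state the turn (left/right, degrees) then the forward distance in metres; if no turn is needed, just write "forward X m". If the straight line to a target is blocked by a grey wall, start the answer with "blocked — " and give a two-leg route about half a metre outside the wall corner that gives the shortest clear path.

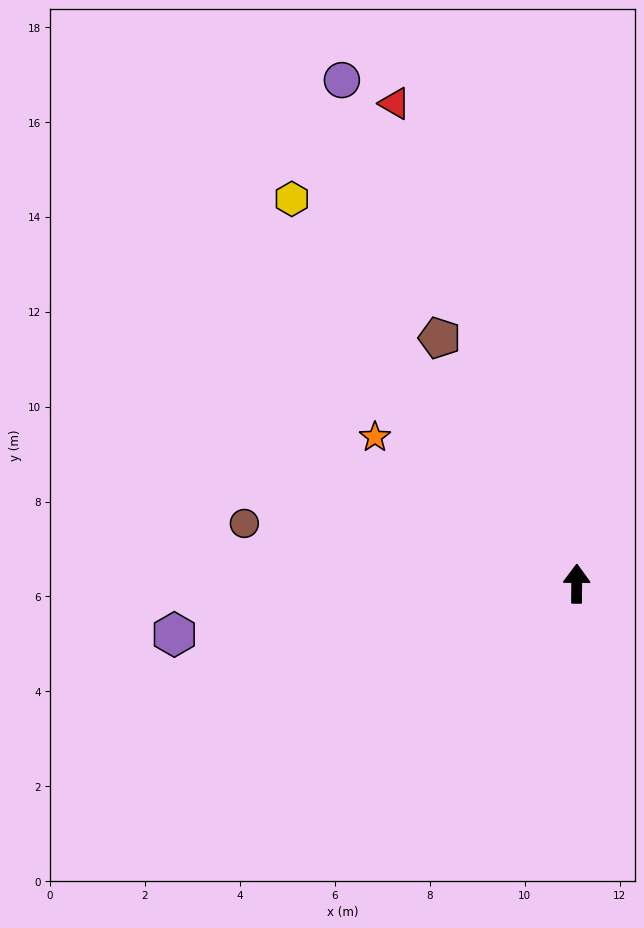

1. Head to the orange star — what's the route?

turn left 54°, forward 5.3 m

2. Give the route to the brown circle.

turn left 80°, forward 7.1 m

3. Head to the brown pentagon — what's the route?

turn left 30°, forward 5.9 m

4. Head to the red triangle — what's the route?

turn left 21°, forward 10.8 m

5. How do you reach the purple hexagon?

turn left 98°, forward 8.5 m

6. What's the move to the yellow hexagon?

turn left 37°, forward 10.1 m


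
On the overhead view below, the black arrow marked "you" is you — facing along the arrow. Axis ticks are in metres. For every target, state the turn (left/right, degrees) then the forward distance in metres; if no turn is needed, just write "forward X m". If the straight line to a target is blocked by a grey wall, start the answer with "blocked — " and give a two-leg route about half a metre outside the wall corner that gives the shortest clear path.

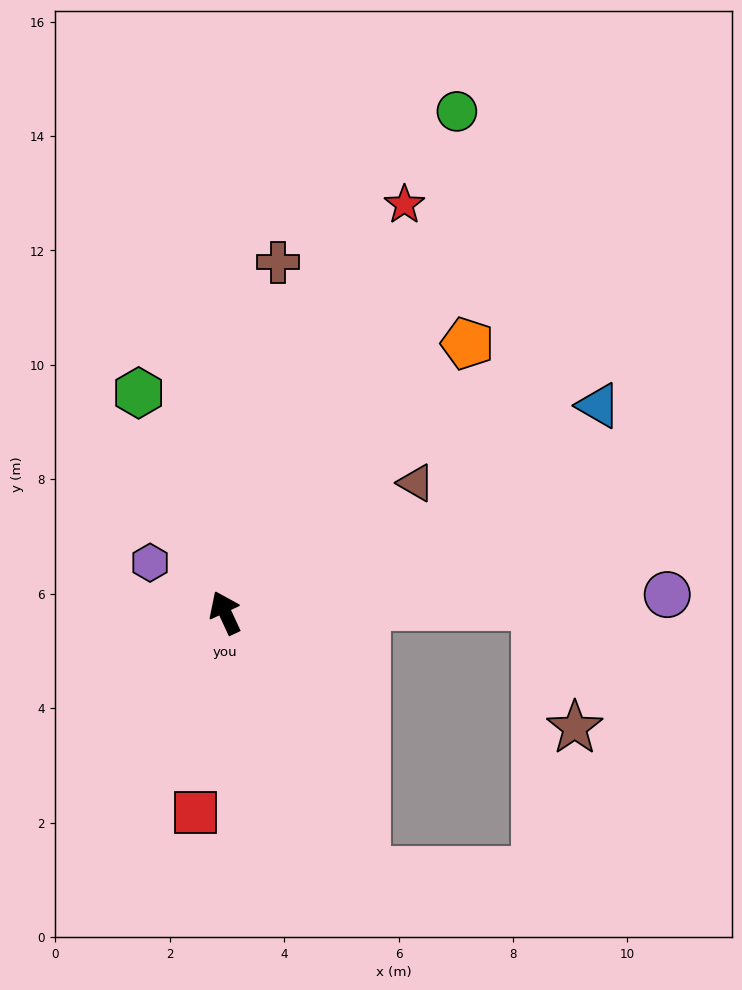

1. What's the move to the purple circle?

turn right 113°, forward 7.7 m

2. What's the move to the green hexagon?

turn right 3°, forward 4.1 m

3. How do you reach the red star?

turn right 49°, forward 7.8 m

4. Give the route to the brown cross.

turn right 34°, forward 6.2 m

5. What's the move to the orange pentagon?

turn right 67°, forward 6.3 m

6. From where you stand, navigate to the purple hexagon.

turn left 31°, forward 1.6 m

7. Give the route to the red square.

turn left 147°, forward 3.5 m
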